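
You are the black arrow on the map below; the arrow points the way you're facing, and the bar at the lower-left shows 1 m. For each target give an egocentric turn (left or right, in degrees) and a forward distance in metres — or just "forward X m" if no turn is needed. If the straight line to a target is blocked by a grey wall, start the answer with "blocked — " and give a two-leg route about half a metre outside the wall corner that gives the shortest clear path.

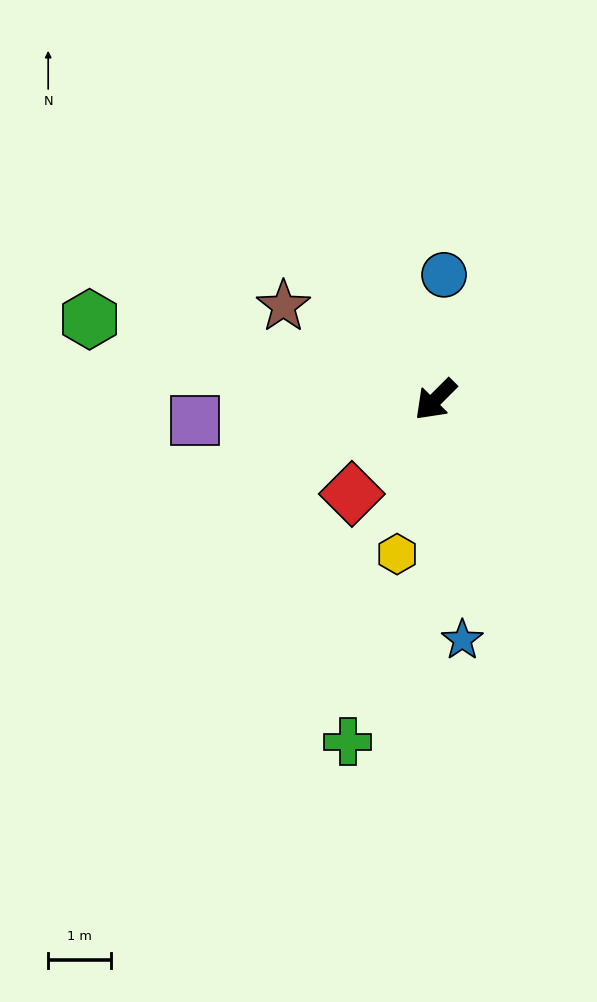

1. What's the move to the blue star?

turn left 51°, forward 3.8 m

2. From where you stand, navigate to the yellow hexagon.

turn left 31°, forward 2.5 m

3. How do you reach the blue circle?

turn right 139°, forward 2.0 m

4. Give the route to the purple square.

turn right 40°, forward 3.8 m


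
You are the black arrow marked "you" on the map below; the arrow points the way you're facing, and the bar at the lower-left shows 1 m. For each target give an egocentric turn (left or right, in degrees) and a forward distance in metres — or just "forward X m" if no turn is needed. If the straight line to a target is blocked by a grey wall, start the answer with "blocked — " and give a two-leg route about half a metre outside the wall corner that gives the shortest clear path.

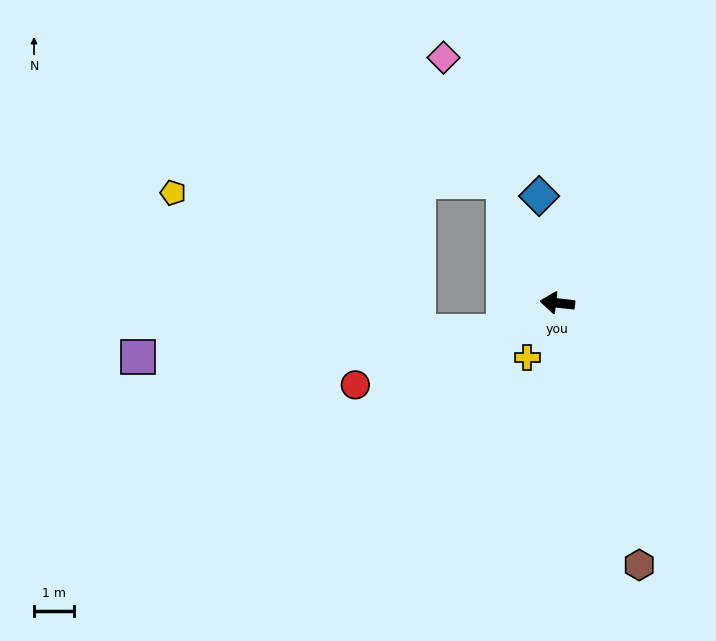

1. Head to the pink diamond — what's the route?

turn right 59°, forward 6.8 m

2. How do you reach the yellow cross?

turn left 67°, forward 1.6 m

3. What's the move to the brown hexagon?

turn left 114°, forward 6.9 m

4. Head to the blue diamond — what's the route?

turn right 74°, forward 2.7 m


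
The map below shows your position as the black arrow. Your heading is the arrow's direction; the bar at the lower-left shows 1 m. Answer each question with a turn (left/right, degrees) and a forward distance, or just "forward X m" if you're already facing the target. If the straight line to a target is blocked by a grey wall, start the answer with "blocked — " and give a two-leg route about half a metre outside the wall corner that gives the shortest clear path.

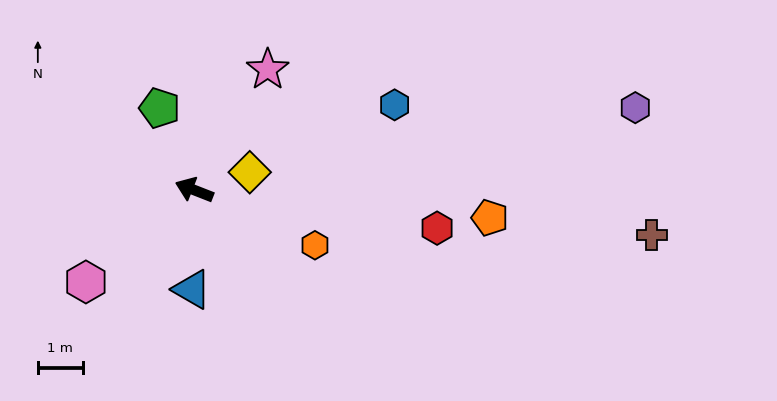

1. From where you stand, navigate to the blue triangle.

turn left 110°, forward 2.2 m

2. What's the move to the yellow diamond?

turn right 141°, forward 1.3 m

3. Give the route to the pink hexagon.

turn left 62°, forward 3.1 m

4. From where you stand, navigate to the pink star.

turn right 100°, forward 3.1 m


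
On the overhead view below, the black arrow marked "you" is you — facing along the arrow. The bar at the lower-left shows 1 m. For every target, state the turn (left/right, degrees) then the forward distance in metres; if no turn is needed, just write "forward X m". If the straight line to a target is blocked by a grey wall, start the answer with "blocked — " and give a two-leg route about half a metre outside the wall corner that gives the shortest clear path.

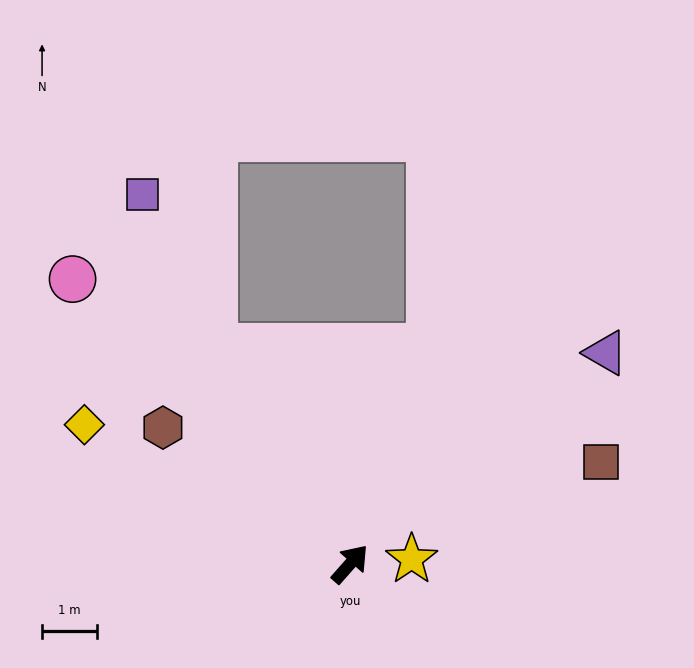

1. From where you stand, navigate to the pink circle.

turn left 86°, forward 7.3 m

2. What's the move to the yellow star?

turn right 44°, forward 1.1 m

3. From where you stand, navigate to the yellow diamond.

turn left 104°, forward 5.5 m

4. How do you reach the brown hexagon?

turn left 95°, forward 4.2 m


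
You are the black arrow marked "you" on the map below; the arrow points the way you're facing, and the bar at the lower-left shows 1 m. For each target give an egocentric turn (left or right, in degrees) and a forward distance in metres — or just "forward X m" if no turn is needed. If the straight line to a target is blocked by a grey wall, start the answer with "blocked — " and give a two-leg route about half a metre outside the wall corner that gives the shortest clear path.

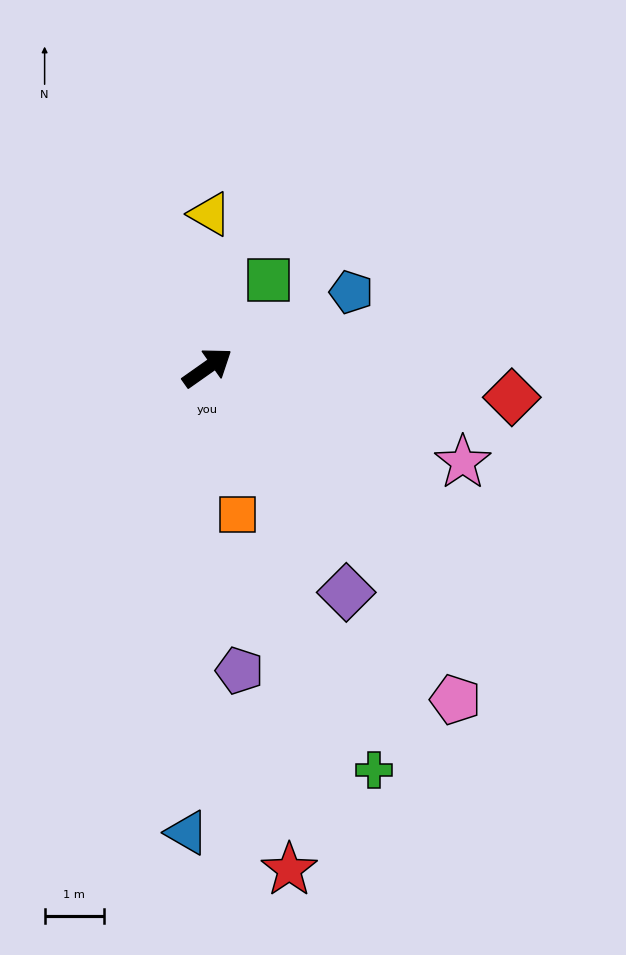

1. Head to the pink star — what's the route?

turn right 56°, forward 4.6 m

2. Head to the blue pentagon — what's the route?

turn right 7°, forward 2.7 m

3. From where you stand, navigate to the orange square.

turn right 114°, forward 2.5 m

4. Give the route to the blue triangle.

turn right 128°, forward 7.9 m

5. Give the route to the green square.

turn left 20°, forward 1.8 m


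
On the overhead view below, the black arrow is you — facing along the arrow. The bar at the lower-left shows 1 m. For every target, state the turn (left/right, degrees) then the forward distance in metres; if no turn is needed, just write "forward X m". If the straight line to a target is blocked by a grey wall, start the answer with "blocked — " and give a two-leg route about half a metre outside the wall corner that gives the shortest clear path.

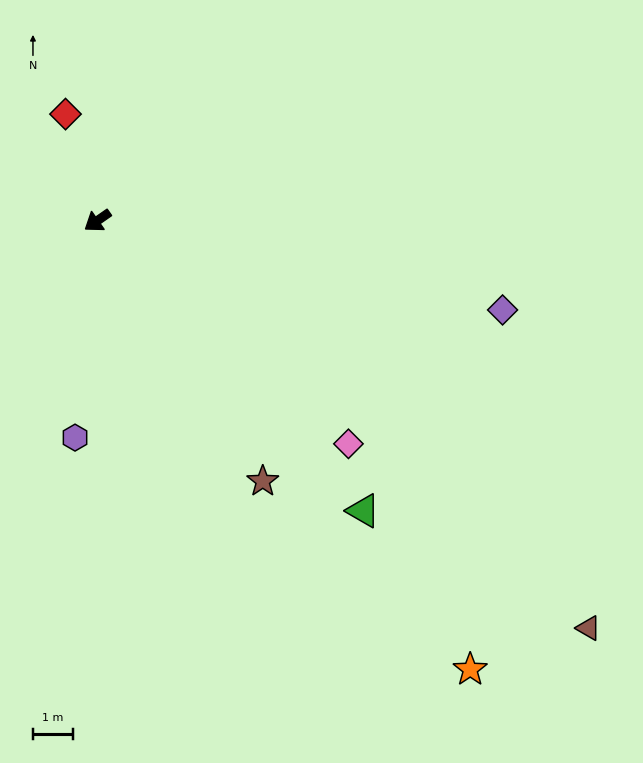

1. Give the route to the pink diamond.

turn left 103°, forward 8.4 m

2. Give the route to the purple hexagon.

turn left 49°, forward 5.4 m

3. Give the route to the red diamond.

turn right 108°, forward 2.8 m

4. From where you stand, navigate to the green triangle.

turn left 98°, forward 9.8 m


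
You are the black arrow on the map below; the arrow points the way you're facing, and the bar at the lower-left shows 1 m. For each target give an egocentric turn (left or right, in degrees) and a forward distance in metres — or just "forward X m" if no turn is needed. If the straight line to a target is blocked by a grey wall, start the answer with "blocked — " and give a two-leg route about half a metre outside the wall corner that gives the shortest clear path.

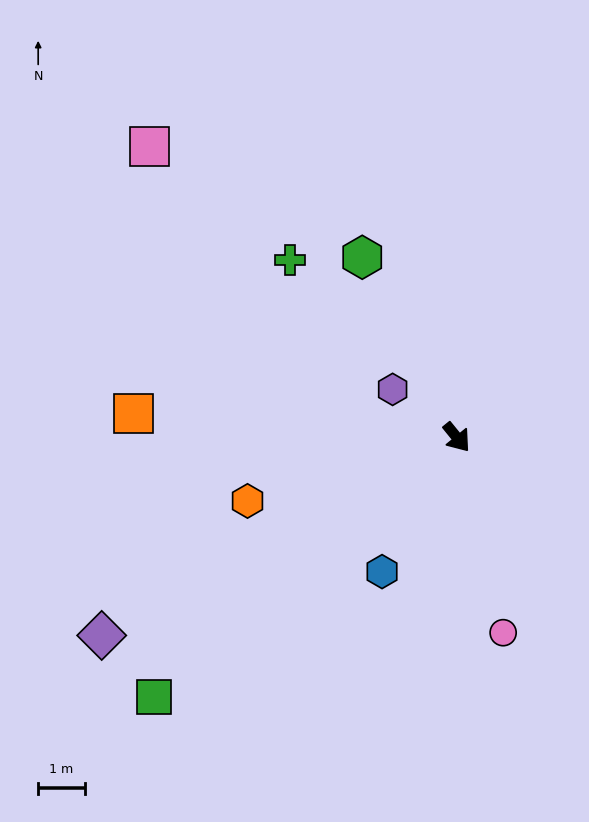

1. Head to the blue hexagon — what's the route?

turn right 68°, forward 3.3 m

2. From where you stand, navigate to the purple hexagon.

turn right 166°, forward 1.7 m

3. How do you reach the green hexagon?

turn left 169°, forward 4.3 m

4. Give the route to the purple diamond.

turn right 100°, forward 8.7 m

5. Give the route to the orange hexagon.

turn right 112°, forward 4.7 m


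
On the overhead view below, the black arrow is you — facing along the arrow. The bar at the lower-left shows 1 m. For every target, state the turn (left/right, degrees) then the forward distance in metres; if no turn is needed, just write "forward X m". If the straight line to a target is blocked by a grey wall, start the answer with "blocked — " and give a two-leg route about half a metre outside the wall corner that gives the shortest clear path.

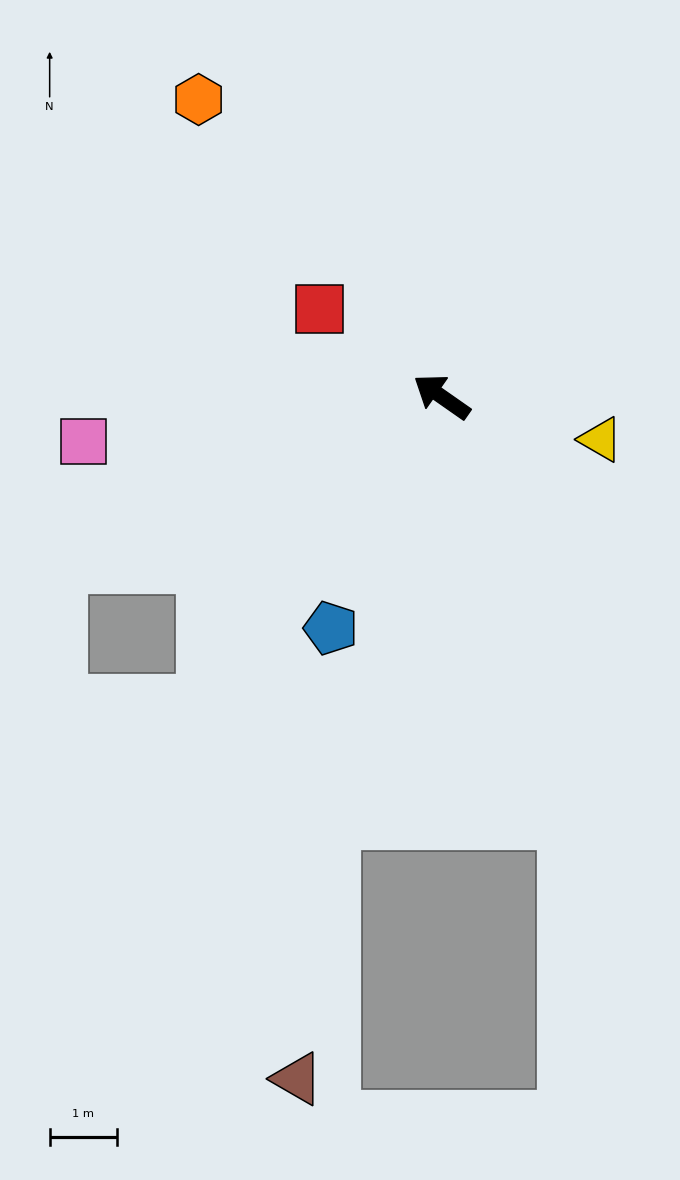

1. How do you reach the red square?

forward 2.2 m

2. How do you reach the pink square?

turn left 42°, forward 5.3 m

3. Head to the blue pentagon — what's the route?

turn left 99°, forward 3.8 m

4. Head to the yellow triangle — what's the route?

turn right 160°, forward 2.4 m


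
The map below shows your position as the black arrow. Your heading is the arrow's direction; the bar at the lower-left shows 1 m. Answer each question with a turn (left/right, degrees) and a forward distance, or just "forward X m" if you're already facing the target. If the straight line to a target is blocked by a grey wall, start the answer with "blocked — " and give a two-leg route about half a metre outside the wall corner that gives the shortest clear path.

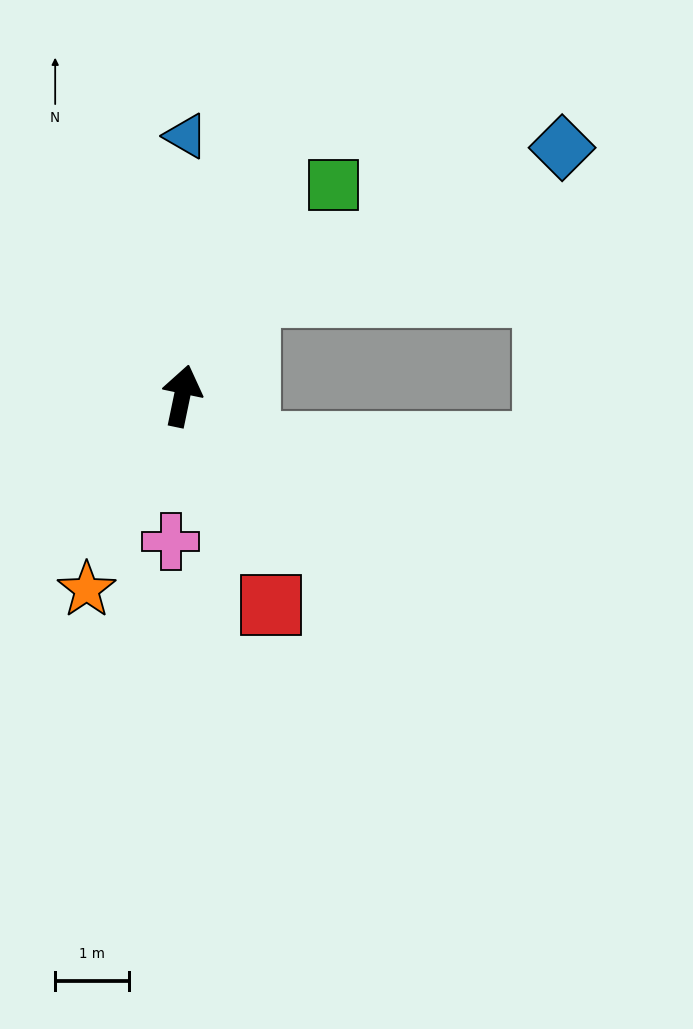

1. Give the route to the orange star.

turn left 166°, forward 2.9 m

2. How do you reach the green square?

turn right 24°, forward 3.5 m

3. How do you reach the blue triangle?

turn left 11°, forward 3.5 m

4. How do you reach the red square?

turn right 145°, forward 3.1 m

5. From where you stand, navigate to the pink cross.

turn right 173°, forward 2.0 m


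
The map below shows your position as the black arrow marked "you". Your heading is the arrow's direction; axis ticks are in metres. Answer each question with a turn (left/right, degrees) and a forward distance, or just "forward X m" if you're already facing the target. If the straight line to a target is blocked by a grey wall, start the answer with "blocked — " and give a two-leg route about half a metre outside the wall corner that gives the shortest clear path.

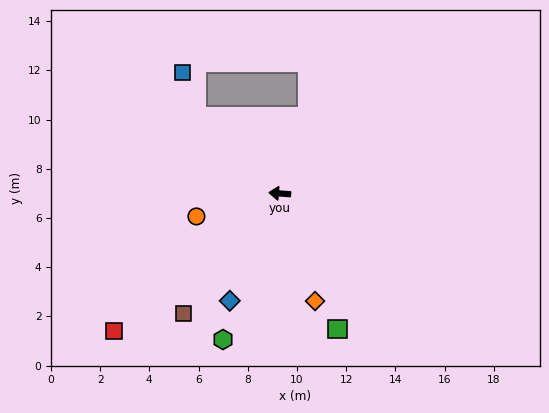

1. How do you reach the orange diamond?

turn left 113°, forward 4.6 m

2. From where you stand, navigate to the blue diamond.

turn left 69°, forward 4.8 m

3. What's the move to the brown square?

turn left 56°, forward 6.2 m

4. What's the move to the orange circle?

turn left 20°, forward 3.5 m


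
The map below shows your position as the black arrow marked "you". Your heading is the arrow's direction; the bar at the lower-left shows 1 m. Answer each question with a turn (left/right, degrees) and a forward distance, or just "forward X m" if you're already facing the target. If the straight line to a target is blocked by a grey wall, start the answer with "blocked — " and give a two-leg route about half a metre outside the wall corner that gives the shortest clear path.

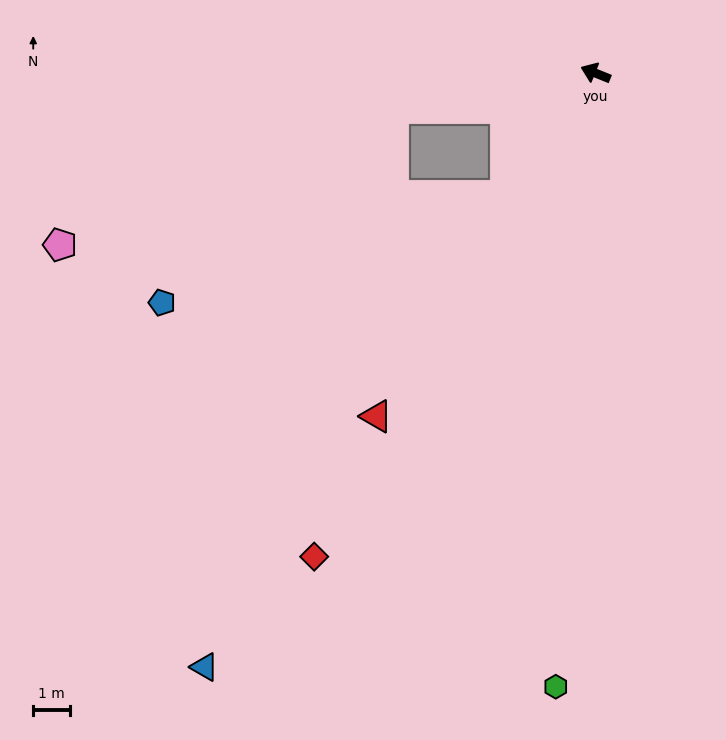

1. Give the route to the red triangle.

turn left 79°, forward 11.1 m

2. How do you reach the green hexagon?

turn left 108°, forward 16.7 m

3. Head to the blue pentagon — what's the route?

blocked — turn left 32°, forward 5.6 m, then turn left 30°, forward 8.2 m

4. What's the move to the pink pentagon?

blocked — turn left 32°, forward 5.6 m, then turn left 12°, forward 9.8 m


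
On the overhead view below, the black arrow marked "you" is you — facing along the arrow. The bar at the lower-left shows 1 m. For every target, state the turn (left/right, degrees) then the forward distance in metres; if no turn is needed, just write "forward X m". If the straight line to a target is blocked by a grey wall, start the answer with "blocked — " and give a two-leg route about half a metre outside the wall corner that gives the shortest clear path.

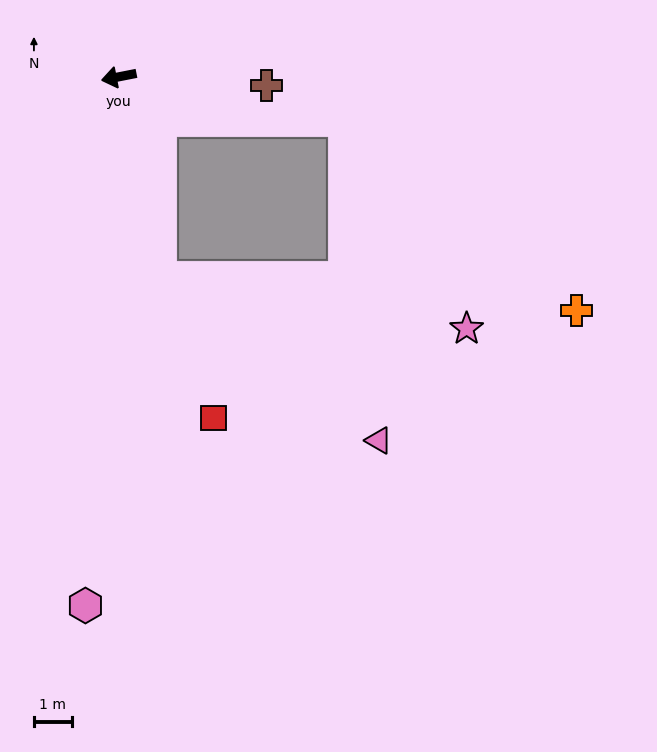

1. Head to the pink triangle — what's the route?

blocked — turn left 91°, forward 5.4 m, then turn left 41°, forward 7.2 m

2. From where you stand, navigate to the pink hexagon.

turn left 75°, forward 14.0 m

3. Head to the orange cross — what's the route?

blocked — turn left 91°, forward 5.4 m, then turn left 73°, forward 11.0 m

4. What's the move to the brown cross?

turn left 165°, forward 3.9 m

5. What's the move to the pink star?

blocked — turn left 91°, forward 5.4 m, then turn left 68°, forward 8.2 m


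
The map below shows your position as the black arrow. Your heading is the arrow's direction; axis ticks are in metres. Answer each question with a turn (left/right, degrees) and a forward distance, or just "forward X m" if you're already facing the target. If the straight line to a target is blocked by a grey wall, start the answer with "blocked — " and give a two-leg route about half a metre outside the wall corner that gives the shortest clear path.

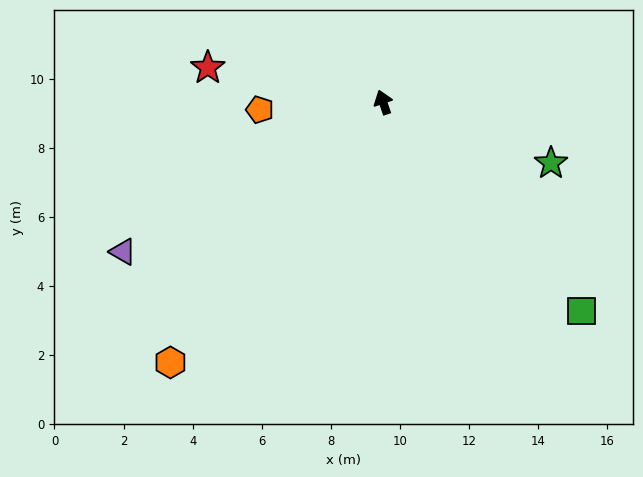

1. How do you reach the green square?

turn right 155°, forward 8.3 m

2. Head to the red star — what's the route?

turn left 60°, forward 5.2 m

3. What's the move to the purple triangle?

turn left 101°, forward 8.7 m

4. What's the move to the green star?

turn right 129°, forward 5.2 m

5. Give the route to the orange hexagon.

turn left 122°, forward 9.7 m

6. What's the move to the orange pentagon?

turn left 75°, forward 3.6 m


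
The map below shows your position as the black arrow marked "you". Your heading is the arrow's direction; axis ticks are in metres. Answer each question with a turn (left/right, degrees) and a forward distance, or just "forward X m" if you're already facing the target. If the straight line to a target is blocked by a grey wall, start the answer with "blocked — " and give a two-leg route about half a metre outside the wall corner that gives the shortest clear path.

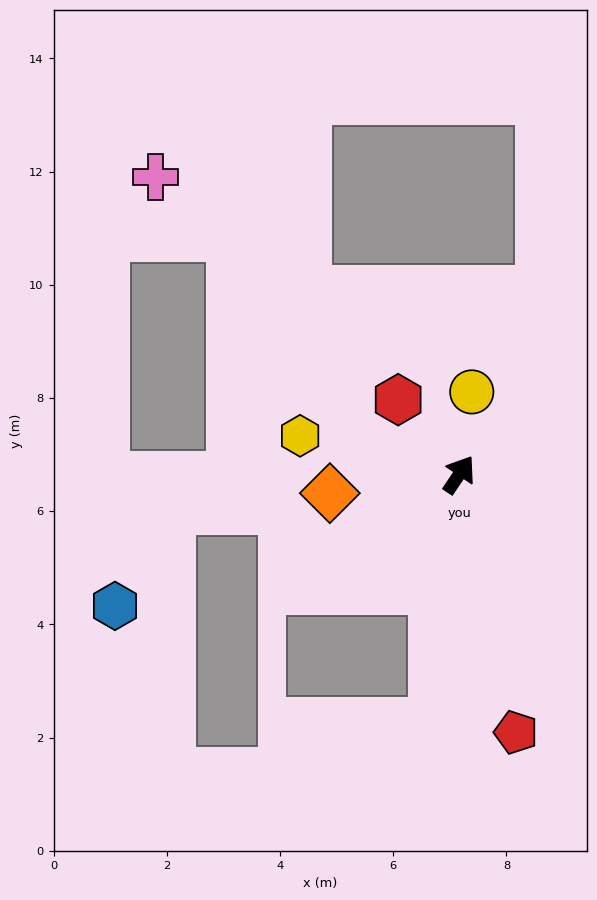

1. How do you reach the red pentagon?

turn right 134°, forward 4.7 m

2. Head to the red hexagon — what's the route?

turn left 73°, forward 1.7 m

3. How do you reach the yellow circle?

turn left 25°, forward 1.5 m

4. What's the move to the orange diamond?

turn left 132°, forward 2.3 m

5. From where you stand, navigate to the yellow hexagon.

turn left 110°, forward 2.9 m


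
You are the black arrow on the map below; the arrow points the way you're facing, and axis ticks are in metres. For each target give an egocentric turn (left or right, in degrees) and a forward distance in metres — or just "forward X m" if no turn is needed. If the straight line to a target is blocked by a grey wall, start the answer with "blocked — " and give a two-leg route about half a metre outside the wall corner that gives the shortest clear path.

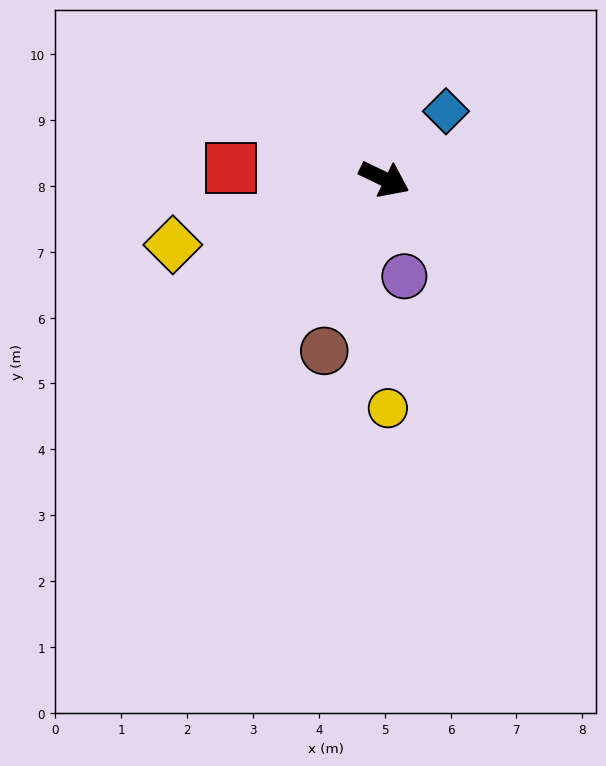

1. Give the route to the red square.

turn right 158°, forward 2.3 m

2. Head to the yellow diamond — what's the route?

turn right 137°, forward 3.4 m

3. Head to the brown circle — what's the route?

turn right 84°, forward 2.8 m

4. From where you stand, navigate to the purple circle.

turn right 53°, forward 1.5 m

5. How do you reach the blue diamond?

turn left 73°, forward 1.4 m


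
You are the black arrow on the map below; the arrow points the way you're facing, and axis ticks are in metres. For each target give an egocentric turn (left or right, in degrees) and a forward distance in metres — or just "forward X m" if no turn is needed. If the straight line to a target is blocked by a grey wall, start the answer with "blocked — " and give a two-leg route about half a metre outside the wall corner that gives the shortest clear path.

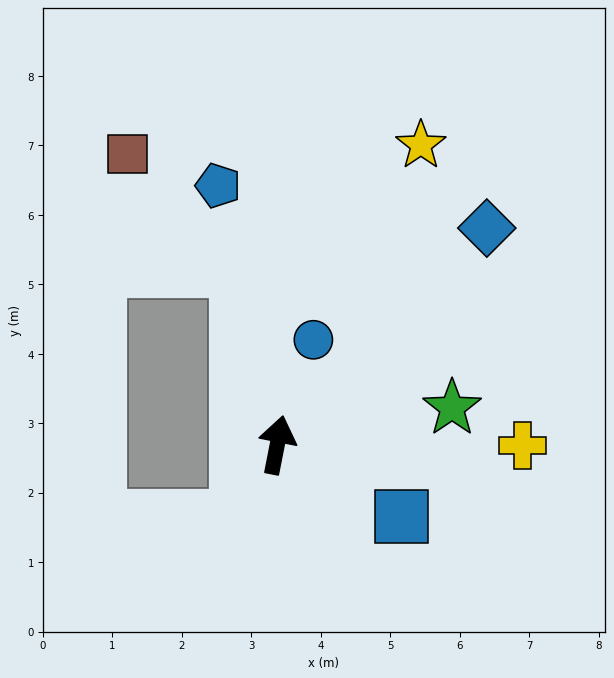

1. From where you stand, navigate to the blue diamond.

turn right 33°, forward 4.3 m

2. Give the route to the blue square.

turn right 109°, forward 2.1 m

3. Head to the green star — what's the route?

turn right 67°, forward 2.6 m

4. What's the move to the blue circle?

turn right 8°, forward 1.6 m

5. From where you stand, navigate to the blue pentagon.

turn left 24°, forward 3.8 m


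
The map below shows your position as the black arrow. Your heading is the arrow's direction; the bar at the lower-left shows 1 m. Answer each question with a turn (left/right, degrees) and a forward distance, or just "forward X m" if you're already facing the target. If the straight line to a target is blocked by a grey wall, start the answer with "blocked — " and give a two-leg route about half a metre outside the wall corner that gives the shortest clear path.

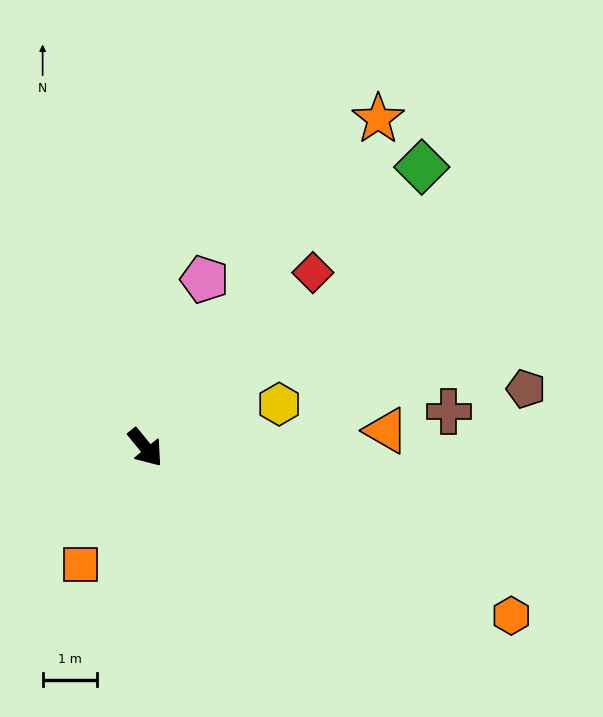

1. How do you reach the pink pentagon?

turn left 121°, forward 3.3 m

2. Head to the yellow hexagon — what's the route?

turn left 69°, forward 2.6 m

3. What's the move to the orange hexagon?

turn left 26°, forward 7.4 m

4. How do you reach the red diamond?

turn left 97°, forward 4.4 m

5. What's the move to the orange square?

turn right 68°, forward 2.5 m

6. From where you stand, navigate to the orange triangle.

turn left 55°, forward 4.4 m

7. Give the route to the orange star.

turn left 105°, forward 7.4 m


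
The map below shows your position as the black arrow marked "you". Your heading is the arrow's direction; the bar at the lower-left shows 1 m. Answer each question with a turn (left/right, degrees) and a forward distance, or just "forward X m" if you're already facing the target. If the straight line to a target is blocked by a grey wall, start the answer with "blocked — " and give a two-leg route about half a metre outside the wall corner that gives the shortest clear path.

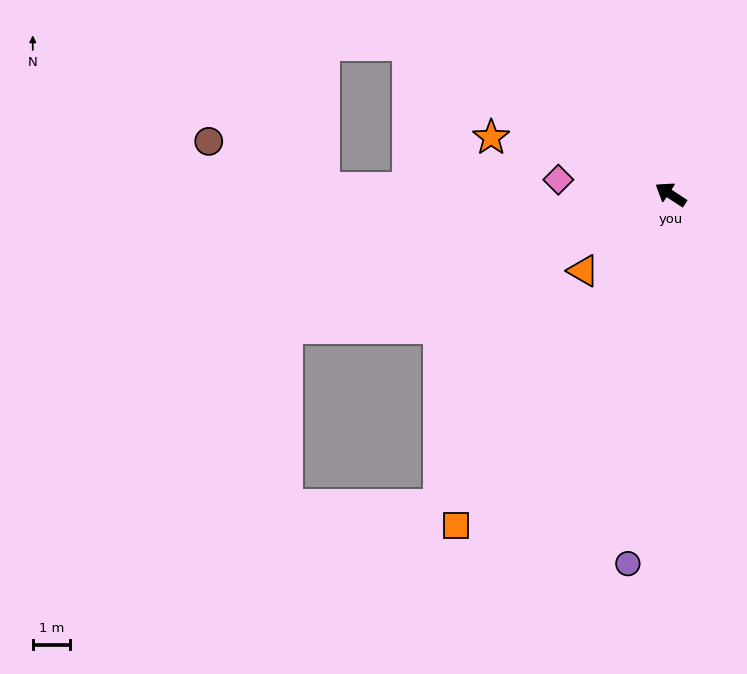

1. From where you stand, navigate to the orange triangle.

turn left 74°, forward 3.1 m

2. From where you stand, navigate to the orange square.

turn left 90°, forward 10.6 m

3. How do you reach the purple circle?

turn left 117°, forward 10.0 m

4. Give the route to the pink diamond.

turn left 26°, forward 3.0 m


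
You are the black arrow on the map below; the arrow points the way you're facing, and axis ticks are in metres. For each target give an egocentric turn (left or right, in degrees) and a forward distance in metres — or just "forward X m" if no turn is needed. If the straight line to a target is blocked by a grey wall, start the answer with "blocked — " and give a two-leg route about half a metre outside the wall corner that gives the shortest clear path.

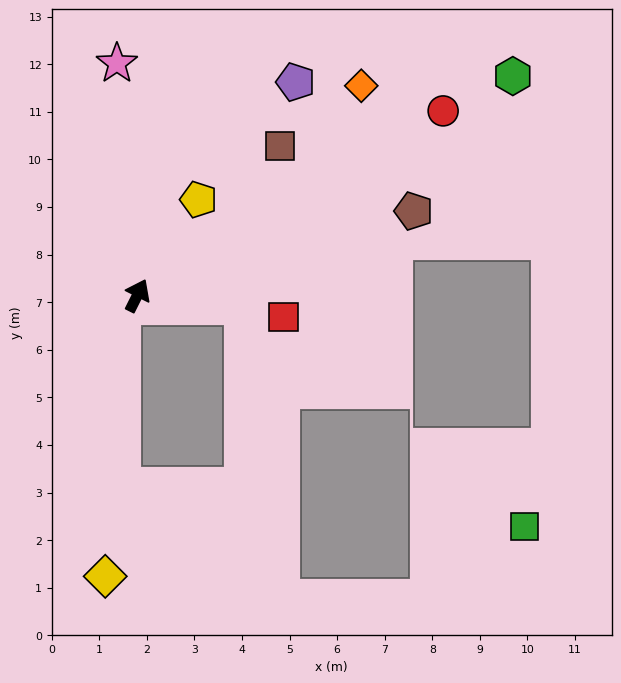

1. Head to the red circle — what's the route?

turn right 32°, forward 7.5 m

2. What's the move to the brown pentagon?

turn right 46°, forward 6.1 m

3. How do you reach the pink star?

turn left 32°, forward 4.9 m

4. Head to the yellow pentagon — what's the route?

turn right 6°, forward 2.4 m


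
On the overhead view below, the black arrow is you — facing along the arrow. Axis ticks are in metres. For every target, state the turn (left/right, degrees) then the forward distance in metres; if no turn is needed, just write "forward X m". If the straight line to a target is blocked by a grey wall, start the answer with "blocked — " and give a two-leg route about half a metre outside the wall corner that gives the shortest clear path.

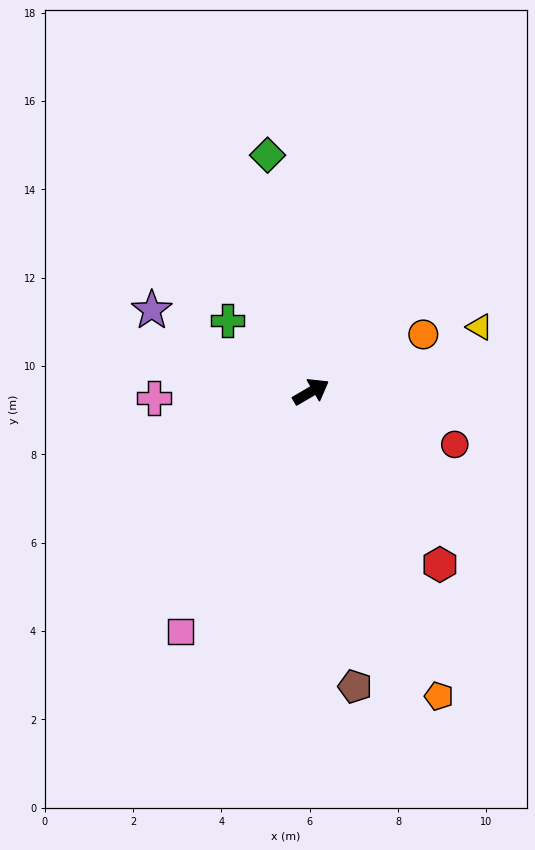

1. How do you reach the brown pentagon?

turn right 112°, forward 6.7 m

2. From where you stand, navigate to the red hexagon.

turn right 84°, forward 4.9 m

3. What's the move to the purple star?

turn left 123°, forward 4.0 m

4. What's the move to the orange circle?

turn right 3°, forward 2.9 m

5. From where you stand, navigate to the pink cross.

turn left 152°, forward 3.6 m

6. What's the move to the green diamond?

turn left 70°, forward 5.4 m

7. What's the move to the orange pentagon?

turn right 97°, forward 7.5 m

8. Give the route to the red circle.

turn right 50°, forward 3.5 m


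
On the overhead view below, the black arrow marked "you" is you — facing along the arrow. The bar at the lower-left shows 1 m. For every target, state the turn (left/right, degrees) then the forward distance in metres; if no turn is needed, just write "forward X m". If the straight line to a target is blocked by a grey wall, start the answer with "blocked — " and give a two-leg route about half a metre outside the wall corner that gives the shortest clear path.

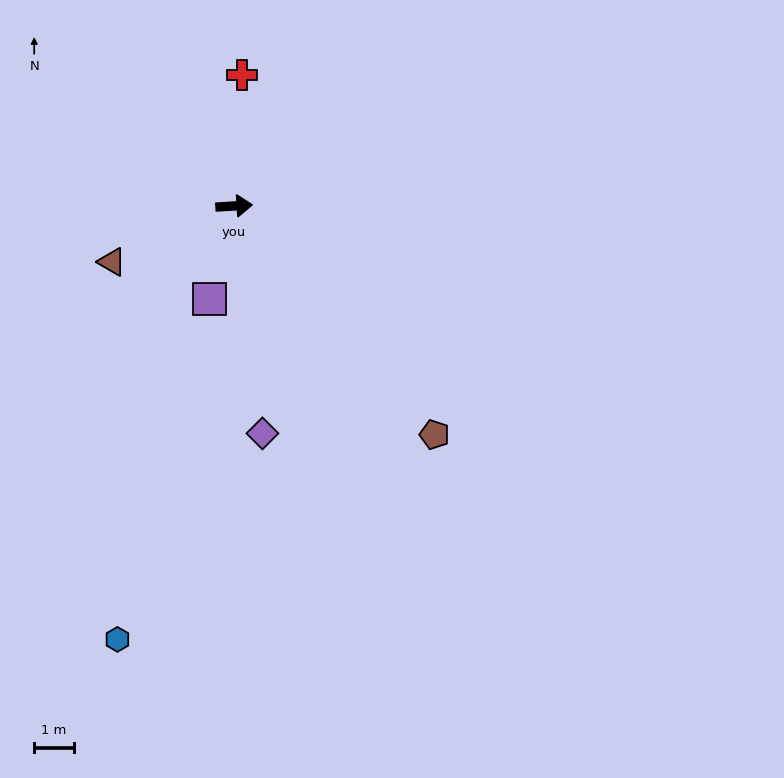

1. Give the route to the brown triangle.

turn right 159°, forward 3.4 m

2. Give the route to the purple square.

turn right 108°, forward 2.4 m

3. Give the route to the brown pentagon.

turn right 52°, forward 7.7 m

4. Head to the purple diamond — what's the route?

turn right 86°, forward 5.8 m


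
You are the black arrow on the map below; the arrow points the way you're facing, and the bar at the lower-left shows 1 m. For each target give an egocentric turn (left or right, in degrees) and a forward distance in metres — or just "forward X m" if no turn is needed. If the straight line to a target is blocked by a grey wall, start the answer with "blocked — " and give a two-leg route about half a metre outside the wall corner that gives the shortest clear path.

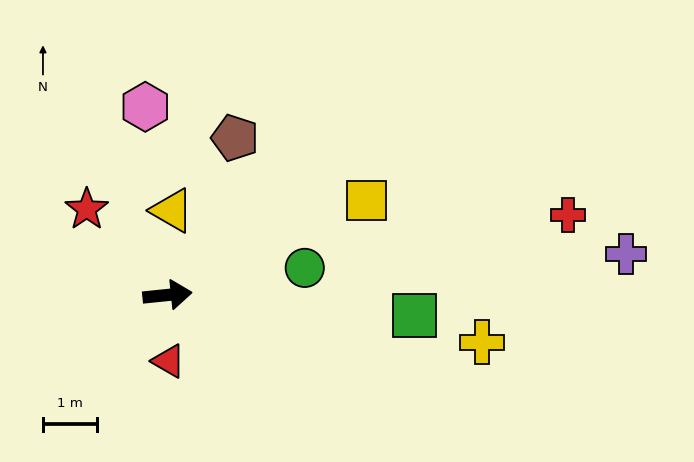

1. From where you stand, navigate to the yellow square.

turn left 19°, forward 4.1 m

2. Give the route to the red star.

turn left 127°, forward 2.2 m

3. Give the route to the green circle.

turn left 5°, forward 2.6 m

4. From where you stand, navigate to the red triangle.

turn right 95°, forward 1.2 m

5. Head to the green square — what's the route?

turn right 11°, forward 4.6 m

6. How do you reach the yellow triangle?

turn left 81°, forward 1.6 m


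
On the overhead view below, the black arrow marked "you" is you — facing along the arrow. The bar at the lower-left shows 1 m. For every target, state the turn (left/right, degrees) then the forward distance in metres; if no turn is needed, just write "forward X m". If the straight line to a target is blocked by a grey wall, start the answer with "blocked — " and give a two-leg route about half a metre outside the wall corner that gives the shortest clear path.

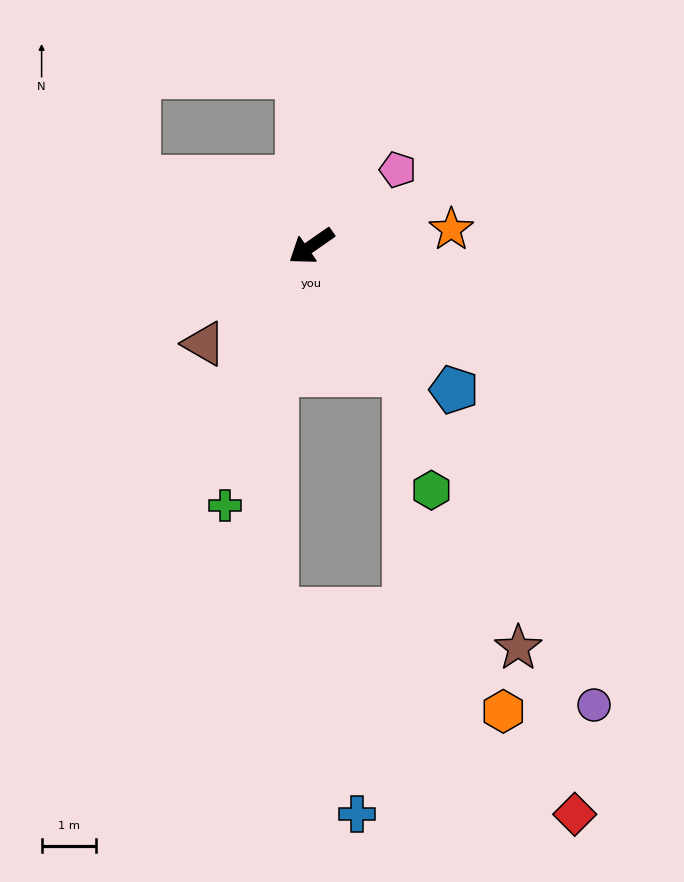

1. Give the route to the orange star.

turn left 152°, forward 2.6 m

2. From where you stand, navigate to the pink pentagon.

turn right 173°, forward 2.1 m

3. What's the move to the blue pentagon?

turn left 100°, forward 3.7 m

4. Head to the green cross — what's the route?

turn left 37°, forward 5.1 m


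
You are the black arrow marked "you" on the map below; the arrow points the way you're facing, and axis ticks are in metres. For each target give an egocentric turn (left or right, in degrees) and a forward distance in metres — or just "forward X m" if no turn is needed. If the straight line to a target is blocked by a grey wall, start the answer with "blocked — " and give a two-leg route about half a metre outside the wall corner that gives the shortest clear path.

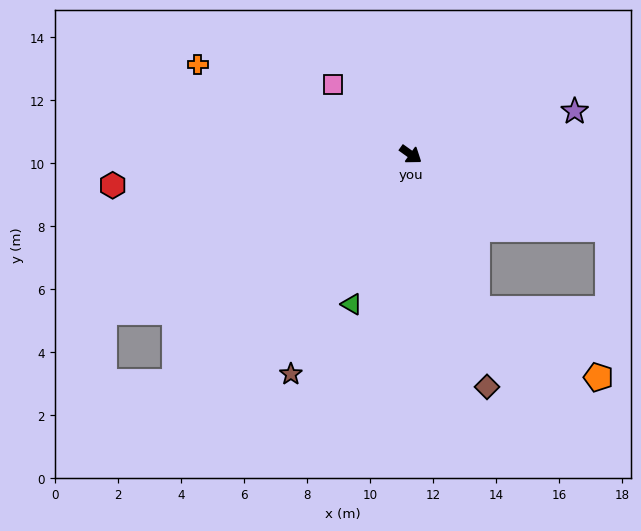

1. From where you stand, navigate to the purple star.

turn left 50°, forward 5.4 m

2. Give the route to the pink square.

turn left 174°, forward 3.3 m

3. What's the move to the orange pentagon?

blocked — turn right 31°, forward 5.3 m, then turn left 37°, forward 4.4 m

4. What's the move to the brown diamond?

turn right 36°, forward 7.8 m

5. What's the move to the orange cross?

turn right 167°, forward 7.3 m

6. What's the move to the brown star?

turn right 83°, forward 7.9 m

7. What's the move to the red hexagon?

turn right 139°, forward 9.5 m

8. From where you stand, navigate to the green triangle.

turn right 76°, forward 5.1 m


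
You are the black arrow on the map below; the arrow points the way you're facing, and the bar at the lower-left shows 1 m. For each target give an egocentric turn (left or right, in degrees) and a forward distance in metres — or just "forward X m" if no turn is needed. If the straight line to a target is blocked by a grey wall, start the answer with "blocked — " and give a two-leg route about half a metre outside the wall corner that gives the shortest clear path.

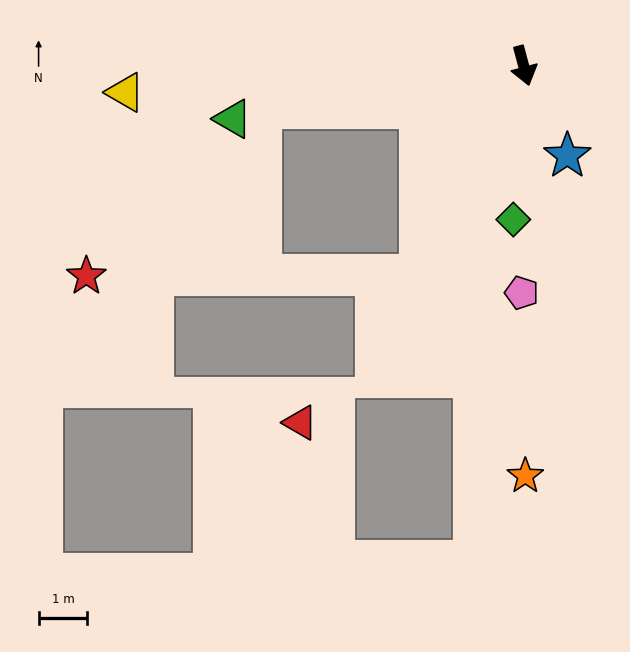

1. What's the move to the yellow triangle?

turn right 101°, forward 8.2 m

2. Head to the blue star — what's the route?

turn left 11°, forward 2.1 m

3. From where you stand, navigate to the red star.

blocked — turn right 41°, forward 4.8 m, then turn right 64°, forward 6.9 m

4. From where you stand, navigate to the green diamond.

turn right 19°, forward 3.2 m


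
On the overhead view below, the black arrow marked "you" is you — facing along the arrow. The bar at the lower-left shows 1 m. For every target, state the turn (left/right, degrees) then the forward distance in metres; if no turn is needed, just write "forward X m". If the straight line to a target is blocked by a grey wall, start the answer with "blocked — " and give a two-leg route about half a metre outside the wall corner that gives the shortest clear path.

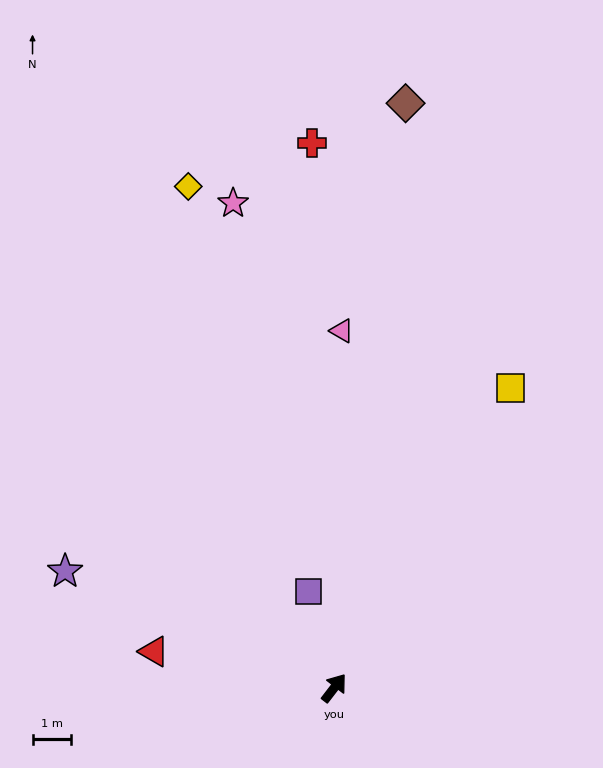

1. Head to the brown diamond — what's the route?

turn left 31°, forward 15.1 m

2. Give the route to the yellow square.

turn left 7°, forward 8.9 m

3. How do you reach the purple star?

turn left 104°, forward 7.5 m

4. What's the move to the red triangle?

turn left 116°, forward 4.7 m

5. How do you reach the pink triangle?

turn left 36°, forward 9.2 m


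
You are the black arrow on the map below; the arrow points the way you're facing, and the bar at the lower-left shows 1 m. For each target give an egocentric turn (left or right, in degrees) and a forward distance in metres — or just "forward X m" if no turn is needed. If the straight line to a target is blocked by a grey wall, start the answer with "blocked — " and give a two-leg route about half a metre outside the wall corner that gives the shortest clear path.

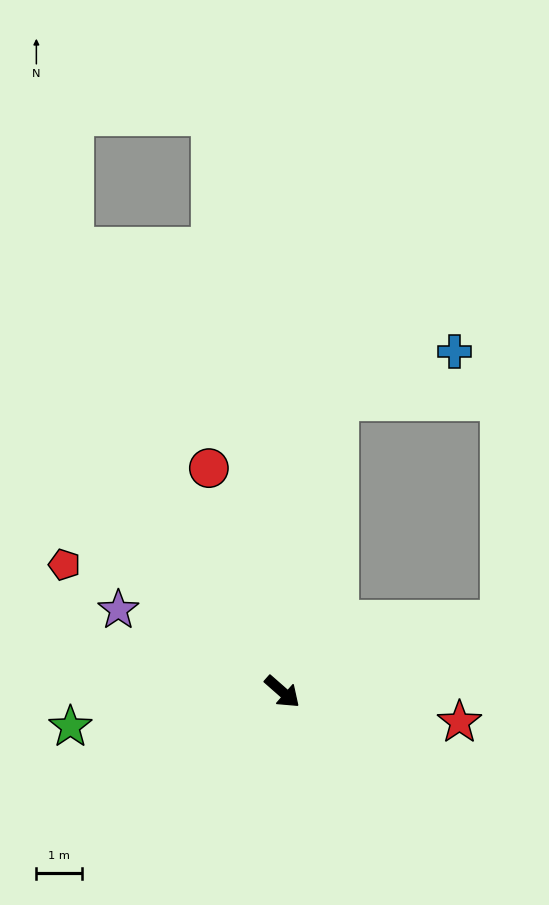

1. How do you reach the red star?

turn left 32°, forward 4.0 m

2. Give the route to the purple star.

turn right 165°, forward 4.0 m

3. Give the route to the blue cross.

blocked — turn left 120°, forward 6.5 m, then turn right 55°, forward 2.8 m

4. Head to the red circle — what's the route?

turn left 149°, forward 5.2 m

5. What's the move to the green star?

turn right 129°, forward 4.7 m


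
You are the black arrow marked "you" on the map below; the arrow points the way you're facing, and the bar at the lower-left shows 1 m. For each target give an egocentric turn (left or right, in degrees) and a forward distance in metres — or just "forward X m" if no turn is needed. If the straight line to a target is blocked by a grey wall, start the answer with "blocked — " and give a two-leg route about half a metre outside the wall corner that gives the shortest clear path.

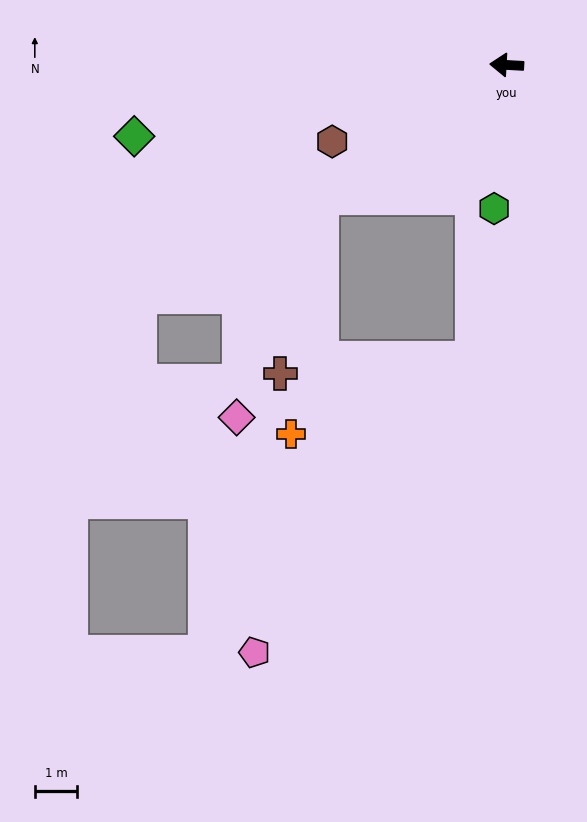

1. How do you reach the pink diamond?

blocked — turn left 39°, forward 5.4 m, then turn left 33°, forward 5.6 m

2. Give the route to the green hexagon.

turn left 88°, forward 3.4 m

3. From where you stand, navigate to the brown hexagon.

turn left 27°, forward 4.5 m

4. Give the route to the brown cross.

blocked — turn left 39°, forward 5.4 m, then turn left 41°, forward 4.3 m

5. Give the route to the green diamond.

turn left 14°, forward 9.0 m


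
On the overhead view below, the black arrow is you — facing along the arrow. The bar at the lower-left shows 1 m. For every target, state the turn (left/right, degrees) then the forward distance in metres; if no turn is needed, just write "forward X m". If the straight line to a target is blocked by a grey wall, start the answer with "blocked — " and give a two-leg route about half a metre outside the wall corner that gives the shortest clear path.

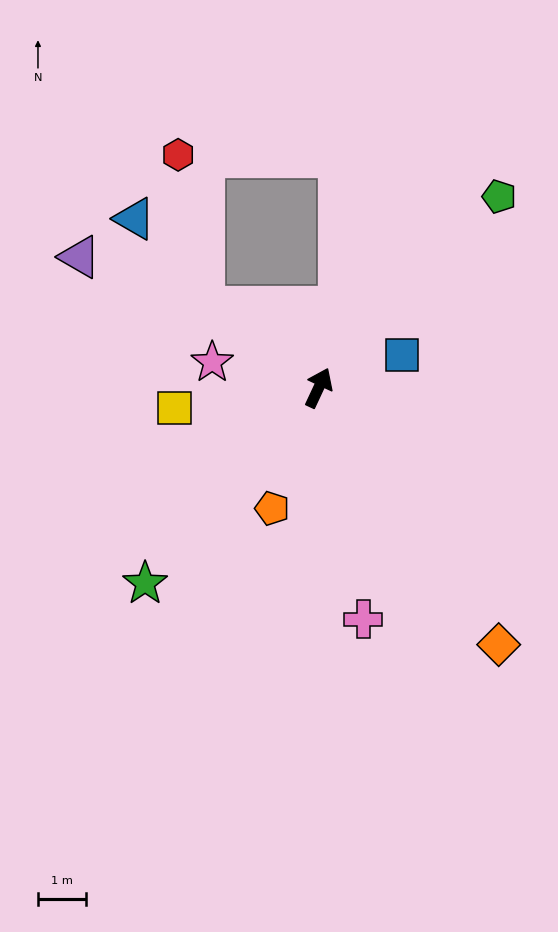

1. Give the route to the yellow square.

turn left 123°, forward 3.0 m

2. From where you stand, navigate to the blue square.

turn right 43°, forward 1.9 m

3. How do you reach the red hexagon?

blocked — turn left 80°, forward 2.9 m, then turn right 45°, forward 3.2 m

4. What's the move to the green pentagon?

turn right 18°, forward 5.5 m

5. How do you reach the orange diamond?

turn right 120°, forward 6.5 m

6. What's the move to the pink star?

turn left 102°, forward 2.3 m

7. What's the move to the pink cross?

turn right 144°, forward 4.9 m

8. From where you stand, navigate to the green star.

turn left 163°, forward 5.4 m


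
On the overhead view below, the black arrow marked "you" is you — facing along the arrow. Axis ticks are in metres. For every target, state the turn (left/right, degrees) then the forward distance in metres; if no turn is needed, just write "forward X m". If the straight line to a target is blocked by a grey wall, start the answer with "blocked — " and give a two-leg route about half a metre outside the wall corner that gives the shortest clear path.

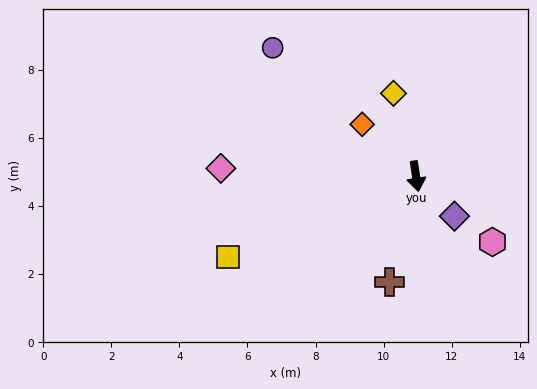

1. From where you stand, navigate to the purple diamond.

turn left 35°, forward 1.6 m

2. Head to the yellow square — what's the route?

turn right 76°, forward 6.0 m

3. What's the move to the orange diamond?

turn right 143°, forward 2.2 m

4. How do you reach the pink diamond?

turn right 101°, forward 5.7 m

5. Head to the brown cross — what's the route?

turn right 23°, forward 3.2 m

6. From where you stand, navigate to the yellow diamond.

turn right 174°, forward 2.5 m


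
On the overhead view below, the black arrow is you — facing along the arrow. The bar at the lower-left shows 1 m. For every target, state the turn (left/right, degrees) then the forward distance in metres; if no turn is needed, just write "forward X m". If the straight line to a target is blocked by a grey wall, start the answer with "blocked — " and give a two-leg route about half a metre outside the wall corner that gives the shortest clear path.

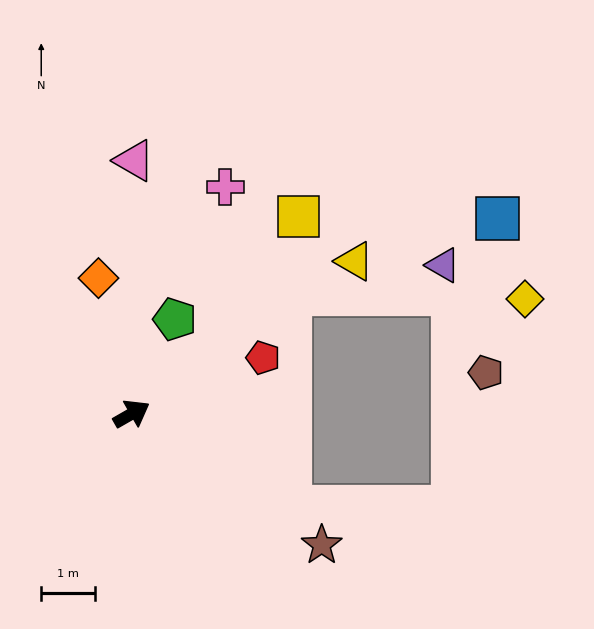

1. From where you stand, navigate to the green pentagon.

turn left 36°, forward 1.9 m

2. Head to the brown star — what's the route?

turn right 64°, forward 4.3 m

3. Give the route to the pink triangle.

turn left 60°, forward 4.7 m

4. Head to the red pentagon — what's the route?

turn right 7°, forward 2.7 m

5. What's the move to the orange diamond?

turn left 74°, forward 2.6 m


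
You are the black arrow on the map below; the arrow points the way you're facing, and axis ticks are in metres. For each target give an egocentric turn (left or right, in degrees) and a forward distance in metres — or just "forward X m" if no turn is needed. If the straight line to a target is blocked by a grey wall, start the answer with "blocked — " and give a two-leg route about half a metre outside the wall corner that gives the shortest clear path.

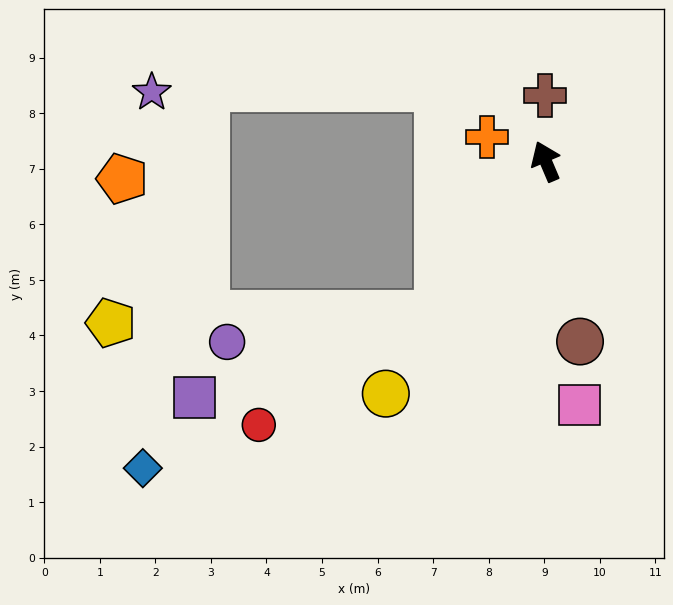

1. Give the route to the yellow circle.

turn left 122°, forward 5.1 m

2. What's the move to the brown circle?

turn left 168°, forward 3.3 m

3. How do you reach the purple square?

blocked — turn left 122°, forward 3.4 m, then turn right 36°, forward 4.6 m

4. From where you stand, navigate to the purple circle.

blocked — turn left 122°, forward 3.4 m, then turn right 48°, forward 3.8 m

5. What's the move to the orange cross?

turn left 44°, forward 1.1 m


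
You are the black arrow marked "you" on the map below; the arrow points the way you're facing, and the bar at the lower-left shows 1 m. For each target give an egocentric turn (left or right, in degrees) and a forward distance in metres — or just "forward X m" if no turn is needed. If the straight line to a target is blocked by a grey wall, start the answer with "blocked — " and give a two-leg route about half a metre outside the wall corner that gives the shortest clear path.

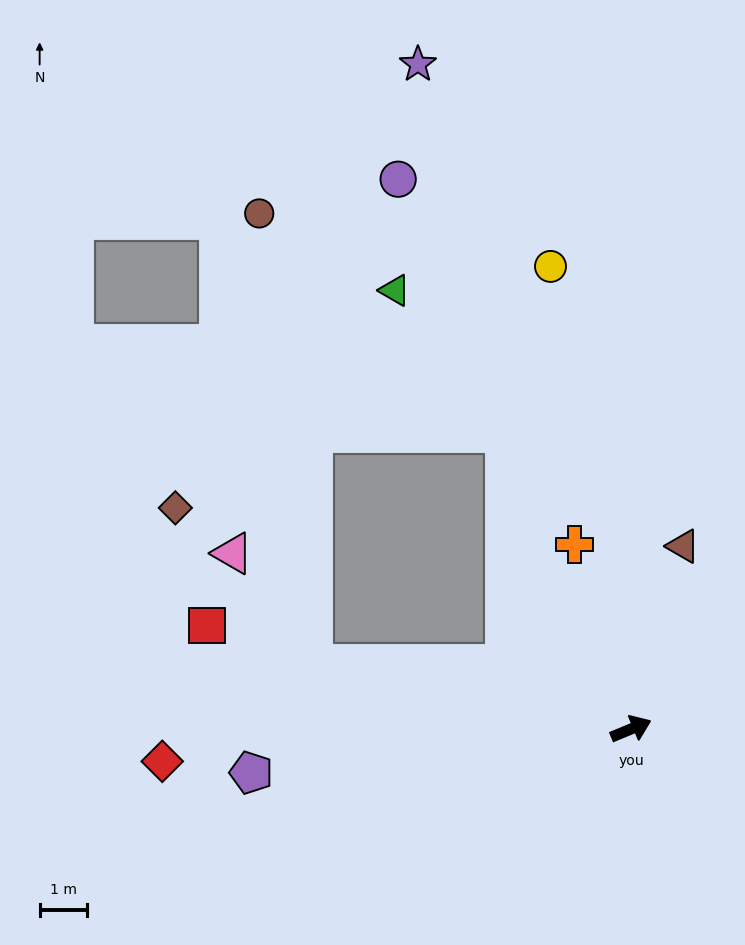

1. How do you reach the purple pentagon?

turn left 164°, forward 8.1 m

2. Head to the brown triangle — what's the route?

turn left 52°, forward 4.0 m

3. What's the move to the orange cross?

turn left 84°, forward 4.1 m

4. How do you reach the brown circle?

blocked — turn left 146°, forward 6.9 m, then turn right 72°, forward 9.6 m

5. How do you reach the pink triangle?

blocked — turn left 146°, forward 6.9 m, then turn right 43°, forward 2.9 m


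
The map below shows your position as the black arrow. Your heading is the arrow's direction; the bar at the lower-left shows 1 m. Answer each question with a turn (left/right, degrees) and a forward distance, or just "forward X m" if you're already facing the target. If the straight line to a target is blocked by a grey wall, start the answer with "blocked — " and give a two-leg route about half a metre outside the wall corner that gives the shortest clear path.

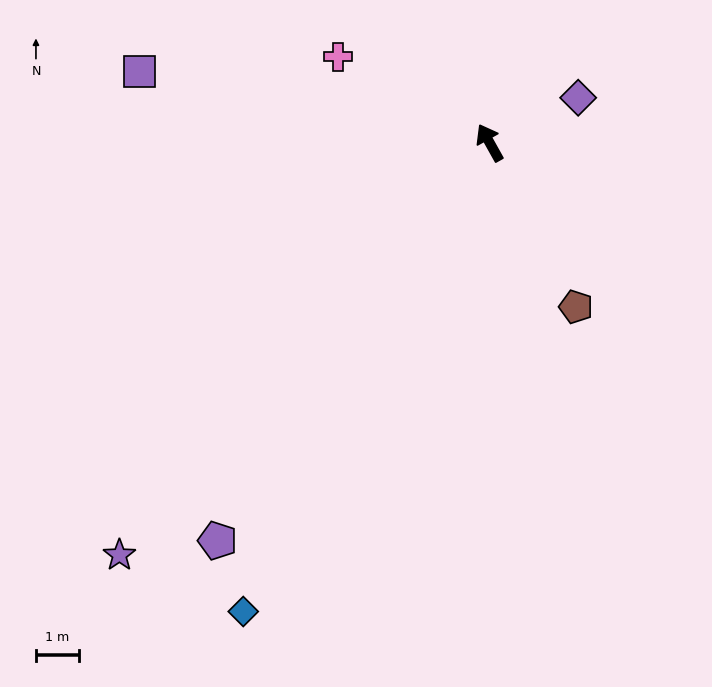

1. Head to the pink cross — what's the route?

turn left 31°, forward 4.0 m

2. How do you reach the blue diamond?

turn left 123°, forward 12.3 m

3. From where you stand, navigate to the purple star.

turn left 109°, forward 12.9 m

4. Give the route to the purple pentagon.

turn left 116°, forward 11.2 m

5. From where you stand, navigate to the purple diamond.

turn right 92°, forward 2.3 m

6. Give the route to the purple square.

turn left 49°, forward 8.3 m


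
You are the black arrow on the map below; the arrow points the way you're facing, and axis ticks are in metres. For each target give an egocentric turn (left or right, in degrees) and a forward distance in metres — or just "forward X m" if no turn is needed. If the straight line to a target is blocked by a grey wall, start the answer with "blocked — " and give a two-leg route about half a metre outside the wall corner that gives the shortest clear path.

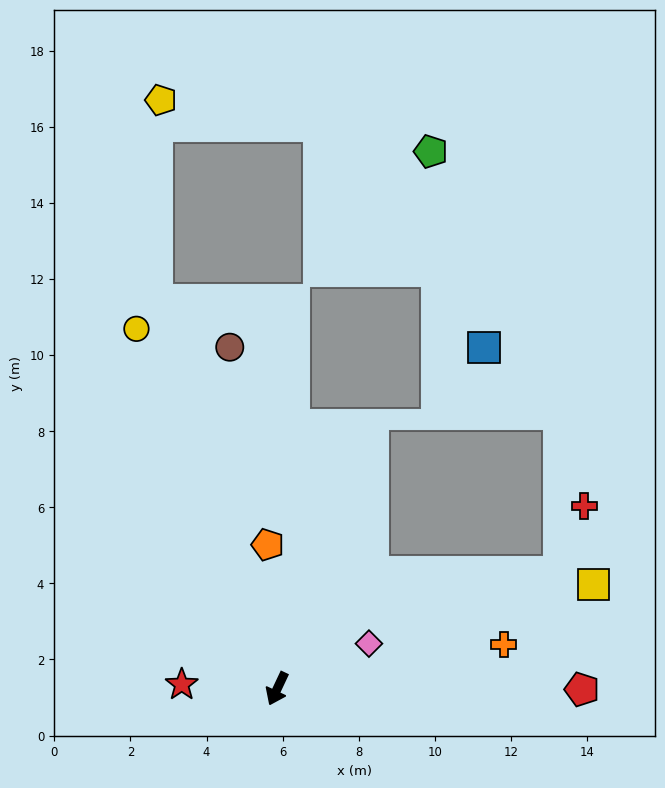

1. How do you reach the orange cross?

turn left 126°, forward 6.1 m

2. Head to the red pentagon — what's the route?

turn left 115°, forward 8.0 m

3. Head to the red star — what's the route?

turn right 67°, forward 2.5 m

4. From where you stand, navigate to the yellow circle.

turn right 133°, forward 10.2 m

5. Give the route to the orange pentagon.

turn right 151°, forward 3.8 m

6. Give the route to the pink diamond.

turn left 141°, forward 2.7 m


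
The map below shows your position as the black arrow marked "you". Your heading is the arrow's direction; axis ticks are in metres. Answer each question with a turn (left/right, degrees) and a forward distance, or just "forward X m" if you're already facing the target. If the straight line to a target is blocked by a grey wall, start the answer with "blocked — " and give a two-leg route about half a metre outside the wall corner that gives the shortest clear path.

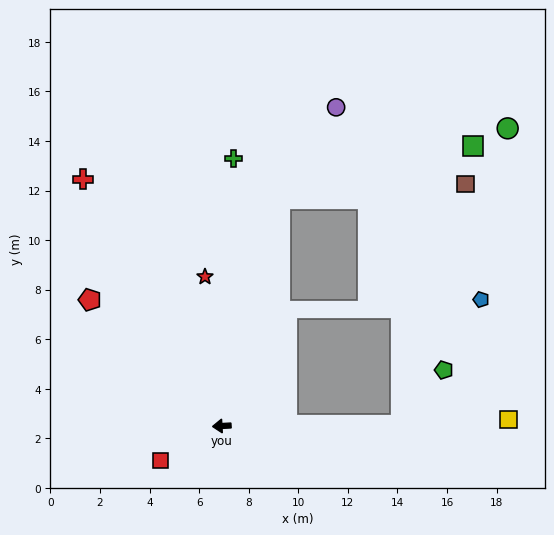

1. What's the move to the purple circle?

blocked — turn right 107°, forward 9.5 m, then turn right 18°, forward 4.3 m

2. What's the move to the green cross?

turn right 96°, forward 10.8 m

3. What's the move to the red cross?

turn right 64°, forward 11.4 m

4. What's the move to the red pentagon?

turn right 47°, forward 7.4 m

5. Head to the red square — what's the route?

turn left 26°, forward 2.8 m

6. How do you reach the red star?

turn right 87°, forward 6.1 m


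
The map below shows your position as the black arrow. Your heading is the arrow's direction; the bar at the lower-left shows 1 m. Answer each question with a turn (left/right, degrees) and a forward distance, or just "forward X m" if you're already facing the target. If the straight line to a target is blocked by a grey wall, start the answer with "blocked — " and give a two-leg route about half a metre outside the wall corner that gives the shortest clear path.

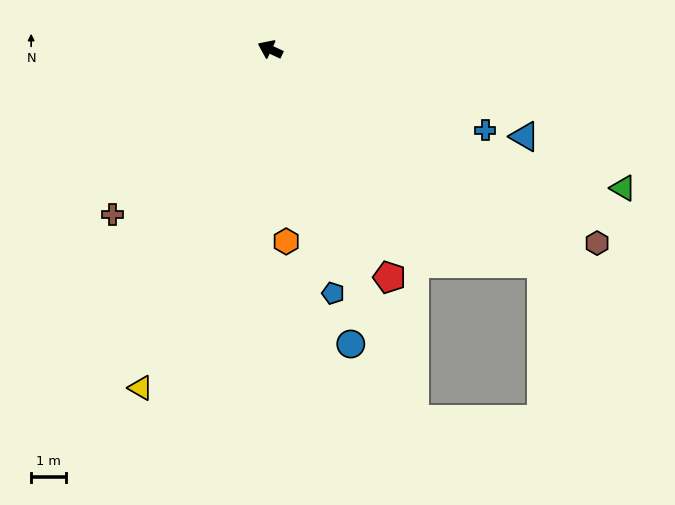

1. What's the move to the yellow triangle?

turn left 94°, forward 10.4 m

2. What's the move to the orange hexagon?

turn left 120°, forward 5.5 m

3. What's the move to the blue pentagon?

turn left 129°, forward 7.2 m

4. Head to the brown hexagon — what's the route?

turn left 174°, forward 10.9 m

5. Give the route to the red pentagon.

turn left 143°, forward 7.4 m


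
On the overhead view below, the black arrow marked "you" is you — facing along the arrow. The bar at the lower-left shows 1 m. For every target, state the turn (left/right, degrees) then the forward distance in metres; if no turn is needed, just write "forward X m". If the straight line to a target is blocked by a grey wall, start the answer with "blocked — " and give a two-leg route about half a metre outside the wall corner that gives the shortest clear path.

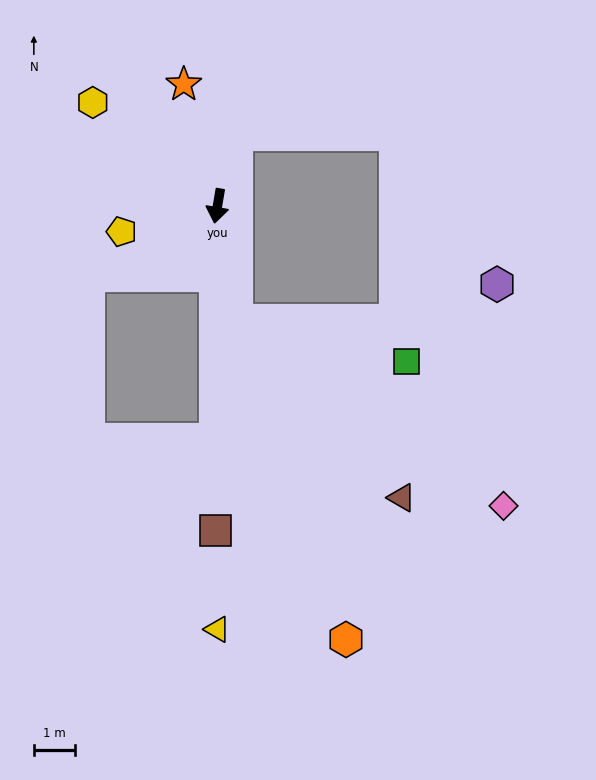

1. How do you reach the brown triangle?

blocked — turn left 19°, forward 2.9 m, then turn left 34°, forward 5.9 m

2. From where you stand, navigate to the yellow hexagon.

turn right 120°, forward 4.0 m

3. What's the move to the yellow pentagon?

turn right 65°, forward 2.4 m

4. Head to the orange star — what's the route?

turn right 155°, forward 3.1 m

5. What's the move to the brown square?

turn left 9°, forward 8.0 m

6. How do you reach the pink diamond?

blocked — turn left 19°, forward 2.9 m, then turn left 46°, forward 8.0 m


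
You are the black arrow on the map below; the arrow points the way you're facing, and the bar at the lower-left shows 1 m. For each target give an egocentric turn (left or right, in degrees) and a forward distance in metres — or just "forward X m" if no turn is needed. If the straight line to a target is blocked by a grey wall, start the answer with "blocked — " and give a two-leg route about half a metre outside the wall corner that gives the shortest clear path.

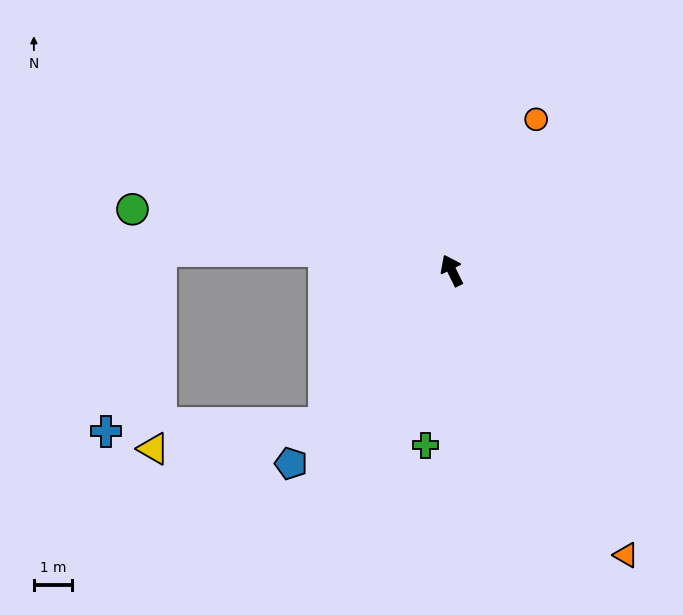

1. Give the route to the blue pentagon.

turn left 114°, forward 6.6 m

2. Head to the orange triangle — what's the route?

turn right 175°, forward 8.7 m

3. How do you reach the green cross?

turn left 145°, forward 4.6 m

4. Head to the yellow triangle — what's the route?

blocked — turn left 114°, forward 5.2 m, then turn right 42°, forward 4.5 m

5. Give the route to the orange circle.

turn right 55°, forward 4.5 m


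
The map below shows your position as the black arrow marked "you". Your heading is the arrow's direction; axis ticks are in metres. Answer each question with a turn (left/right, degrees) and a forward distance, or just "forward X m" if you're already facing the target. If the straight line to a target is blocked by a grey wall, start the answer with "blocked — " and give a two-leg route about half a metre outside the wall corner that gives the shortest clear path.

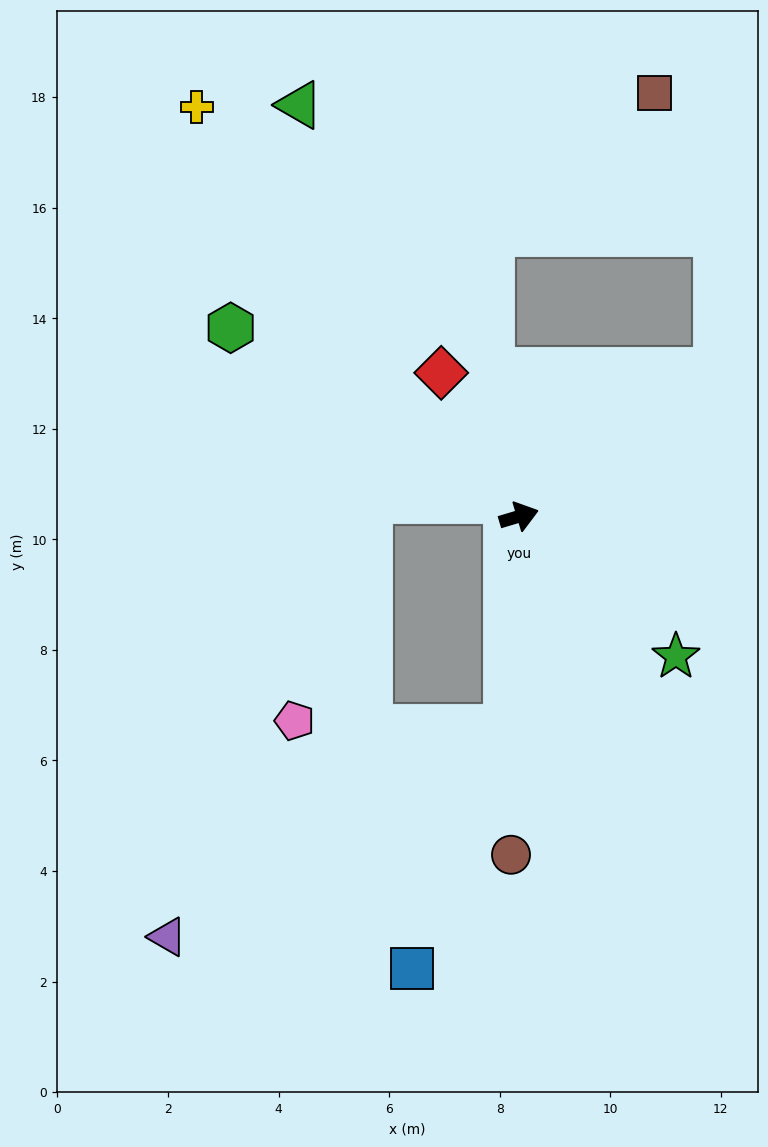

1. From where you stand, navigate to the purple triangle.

blocked — turn right 110°, forward 3.8 m, then turn right 55°, forward 7.2 m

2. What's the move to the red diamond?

turn left 102°, forward 3.0 m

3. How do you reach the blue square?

blocked — turn right 110°, forward 3.8 m, then turn right 18°, forward 4.7 m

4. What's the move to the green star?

turn right 58°, forward 3.8 m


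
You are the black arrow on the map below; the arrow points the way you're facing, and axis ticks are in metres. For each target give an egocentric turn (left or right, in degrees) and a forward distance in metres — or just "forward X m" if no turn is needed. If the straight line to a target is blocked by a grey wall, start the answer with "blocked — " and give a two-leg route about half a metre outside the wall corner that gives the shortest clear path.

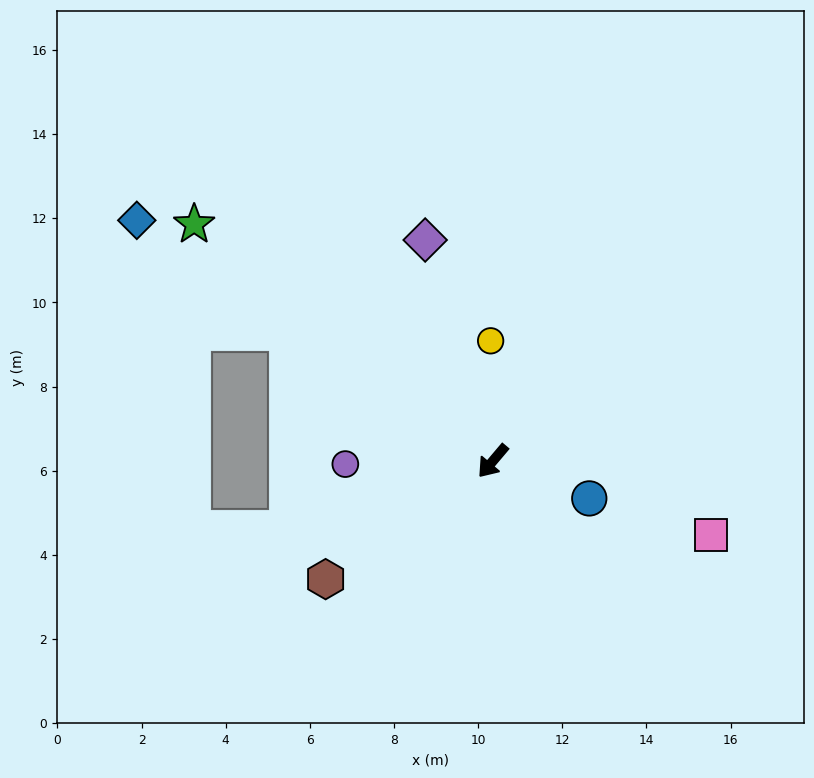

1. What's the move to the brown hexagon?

turn right 15°, forward 4.9 m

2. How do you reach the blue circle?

turn left 109°, forward 2.5 m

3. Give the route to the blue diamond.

turn right 84°, forward 10.2 m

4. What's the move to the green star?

turn right 88°, forward 9.1 m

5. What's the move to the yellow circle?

turn right 139°, forward 2.9 m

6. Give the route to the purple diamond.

turn right 123°, forward 5.5 m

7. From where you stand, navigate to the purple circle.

turn right 49°, forward 3.5 m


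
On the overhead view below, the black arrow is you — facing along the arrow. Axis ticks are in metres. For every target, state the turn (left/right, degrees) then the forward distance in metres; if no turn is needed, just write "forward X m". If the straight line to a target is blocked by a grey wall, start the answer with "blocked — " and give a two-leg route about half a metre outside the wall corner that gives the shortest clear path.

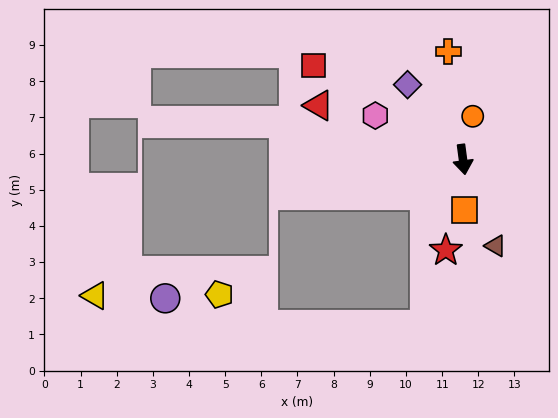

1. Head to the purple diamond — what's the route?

turn right 151°, forward 2.6 m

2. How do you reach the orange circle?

turn left 160°, forward 1.2 m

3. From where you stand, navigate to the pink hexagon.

turn right 124°, forward 2.7 m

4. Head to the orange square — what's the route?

turn right 6°, forward 1.4 m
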